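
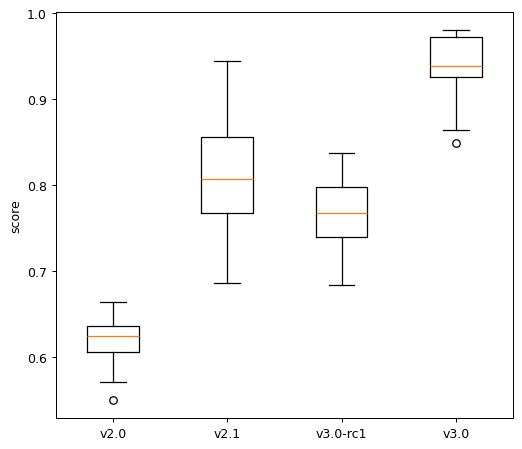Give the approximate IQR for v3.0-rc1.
≈ 0.05

Q3 ≈ 0.80, Q1 ≈ 0.75; IQR ≈ 0.05.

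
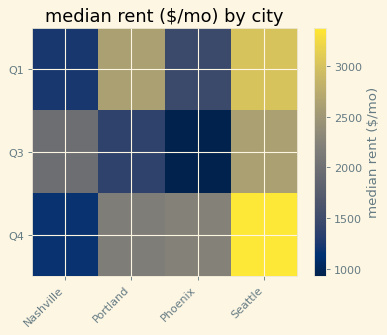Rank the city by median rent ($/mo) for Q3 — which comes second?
Top 3 for Q3: Seattle ≈ 2500, Nashville ≈ 2000, Portland ≈ 1500.

Nashville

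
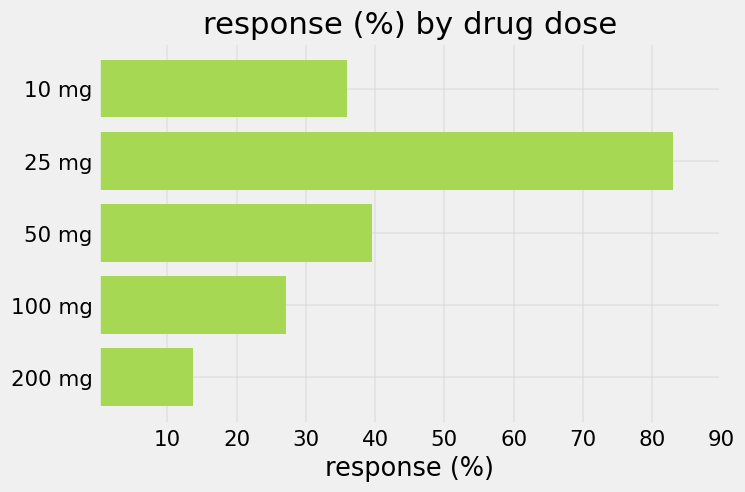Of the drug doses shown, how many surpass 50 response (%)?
Above 50: 25 mg.

1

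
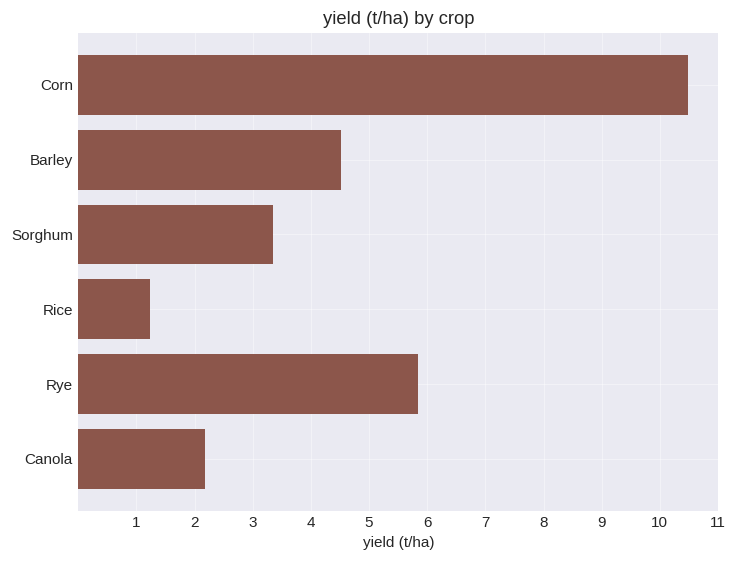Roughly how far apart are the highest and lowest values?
Max Corn ≈ 10, min Rice ≈ 1; range ≈ 9.

≈ 9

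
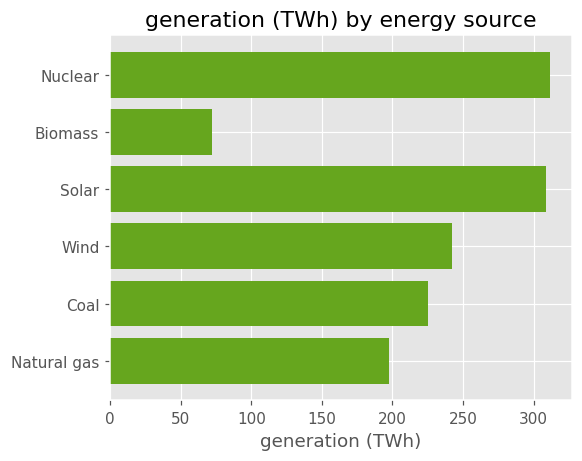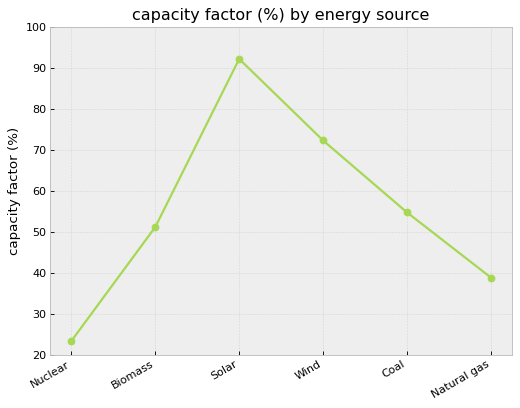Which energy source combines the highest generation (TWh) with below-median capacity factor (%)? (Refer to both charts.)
Nuclear

Chart 2 median capacity factor (%) ≈ 50; below-median energy sources: Nuclear, Biomass, Natural gas. Among those, Nuclear has the highest generation (TWh) (≈ 300).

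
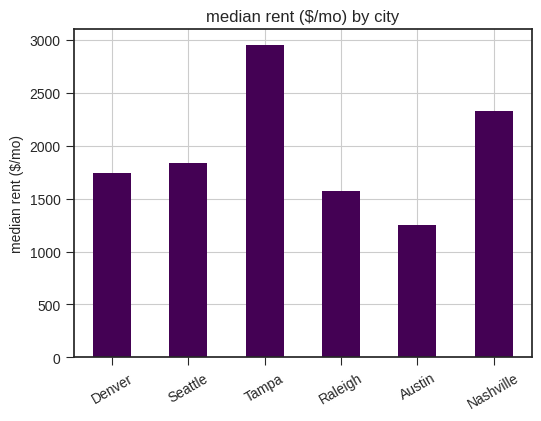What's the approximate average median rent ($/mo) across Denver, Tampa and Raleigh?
(1500 + 3000 + 1500) / 3 ≈ 2000.

≈ 2000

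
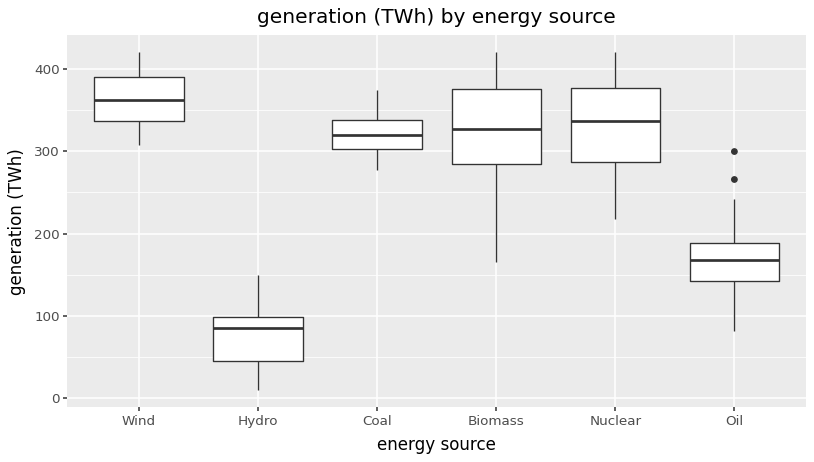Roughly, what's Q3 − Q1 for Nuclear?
≈ 100

Q3 ≈ 375, Q1 ≈ 275; IQR ≈ 100.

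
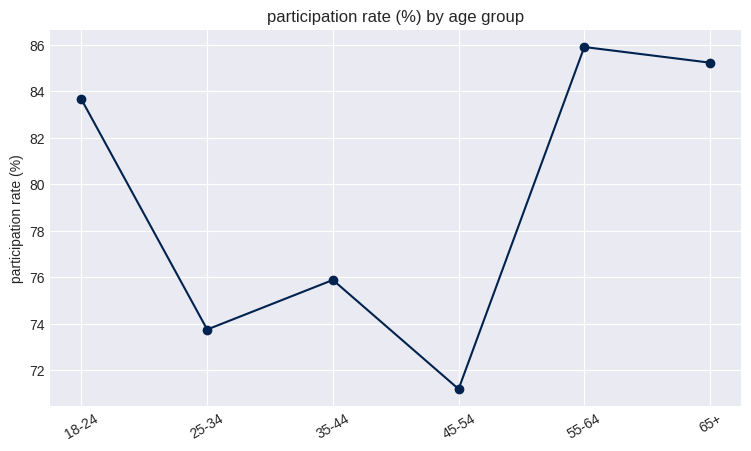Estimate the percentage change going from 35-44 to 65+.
35-44 ≈ 76, 65+ ≈ 86; (86 − 76) / 76 ≈ +13.2%.

≈ +13.2%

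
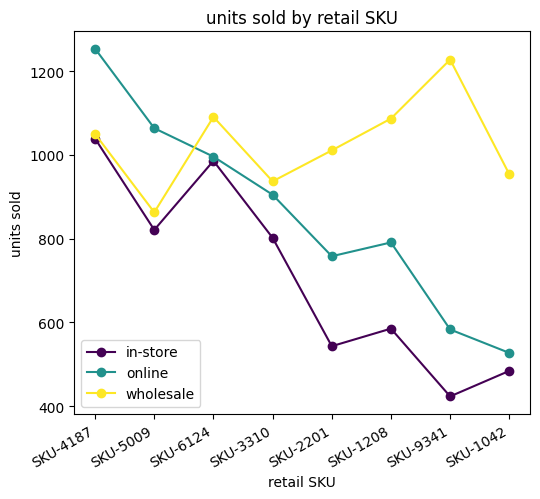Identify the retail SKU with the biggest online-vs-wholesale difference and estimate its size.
SKU-9341: online ≈ 600, wholesale ≈ 1200 → gap ≈ 600. Next-largest (SKU-1042) is only ≈ 500.

SKU-9341, ≈ 600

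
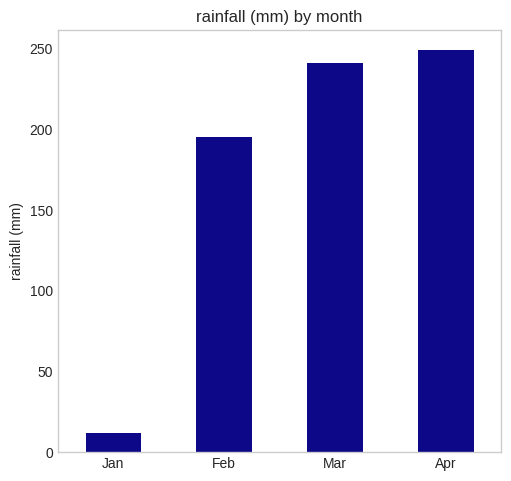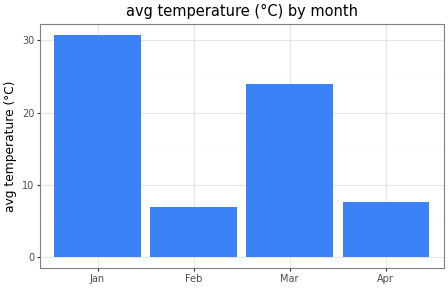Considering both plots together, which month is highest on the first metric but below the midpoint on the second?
Chart 2 median avg temperature (°C) ≈ 15; below-median months: Feb, Apr. Among those, Apr has the highest rainfall (mm) (≈ 250).

Apr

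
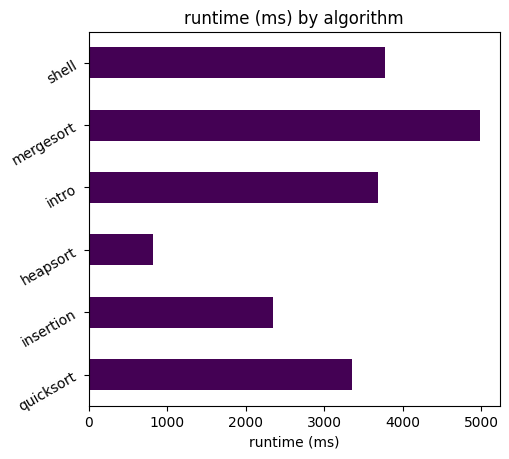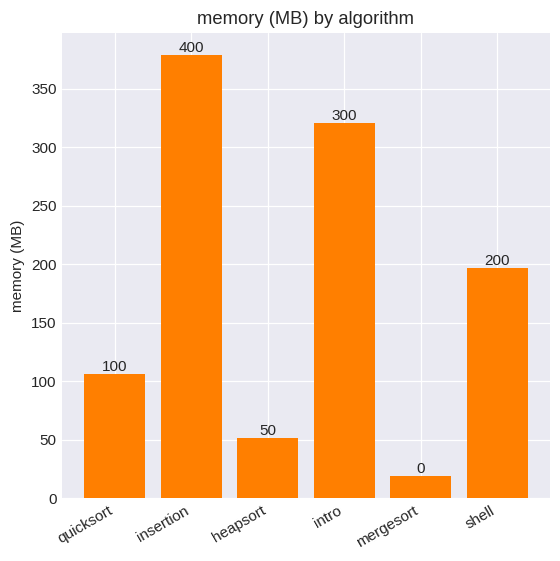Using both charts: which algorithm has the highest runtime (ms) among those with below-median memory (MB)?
Chart 2 median memory (MB) ≈ 150; below-median algorithms: quicksort, heapsort, mergesort. Among those, mergesort has the highest runtime (ms) (≈ 5000).

mergesort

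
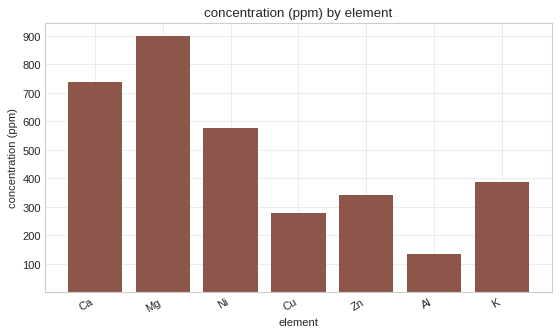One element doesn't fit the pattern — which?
Mg ≈ 900; the rest sit between ≈ 100 and ≈ 700.

Mg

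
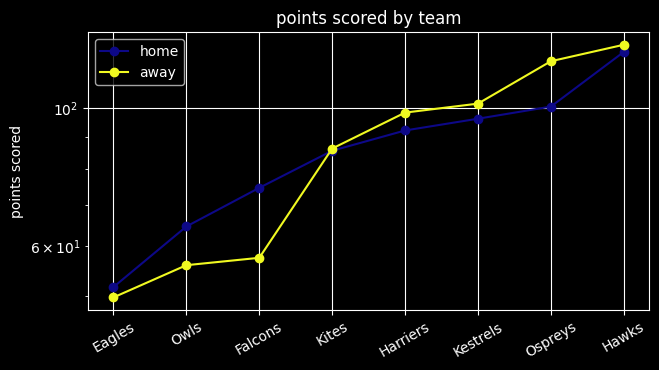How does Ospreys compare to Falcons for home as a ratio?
≈ 1.43×

Ospreys ≈ 100, Falcons ≈ 70; 100/70 ≈ 1.43.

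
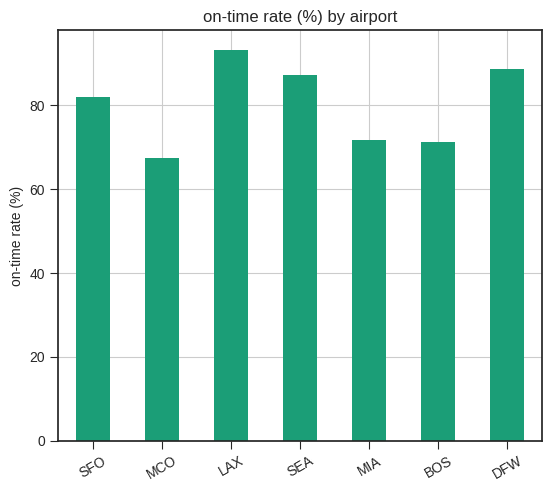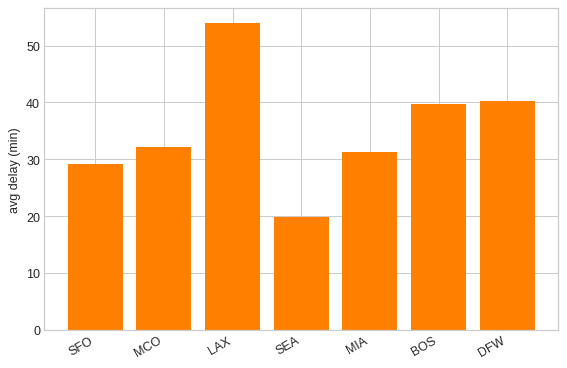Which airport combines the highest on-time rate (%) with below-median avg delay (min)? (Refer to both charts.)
Chart 2 median avg delay (min) ≈ 30; below-median airports: SFO, SEA, MIA. Among those, SEA has the highest on-time rate (%) (≈ 90).

SEA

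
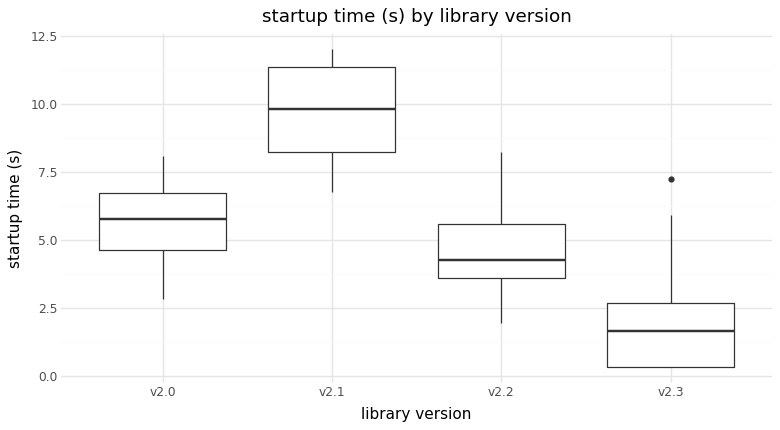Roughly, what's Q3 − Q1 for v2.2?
Q3 ≈ 6, Q1 ≈ 4; IQR ≈ 2.

≈ 2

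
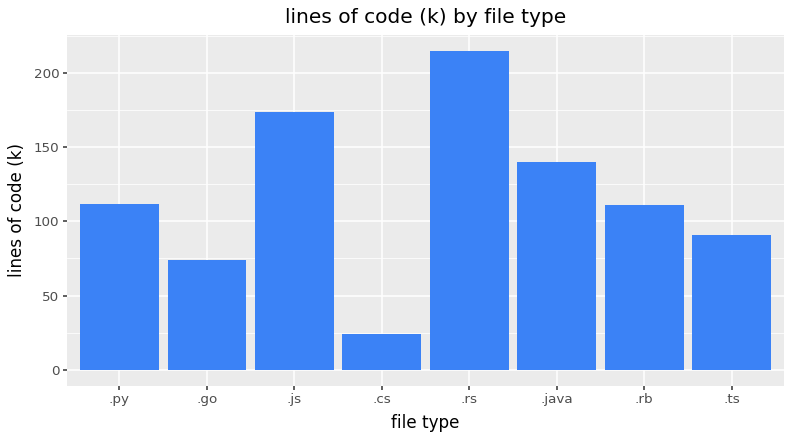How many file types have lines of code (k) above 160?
2

Above 160: .js, .rs.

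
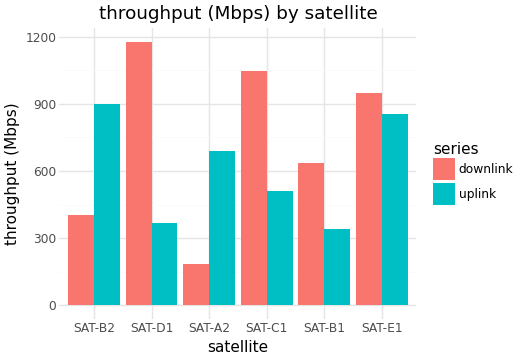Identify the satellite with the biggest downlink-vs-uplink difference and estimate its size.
SAT-D1, ≈ 800 Mbps

SAT-D1: downlink ≈ 1200, uplink ≈ 400 → gap ≈ 800. Next-largest (SAT-C1) is only ≈ 500.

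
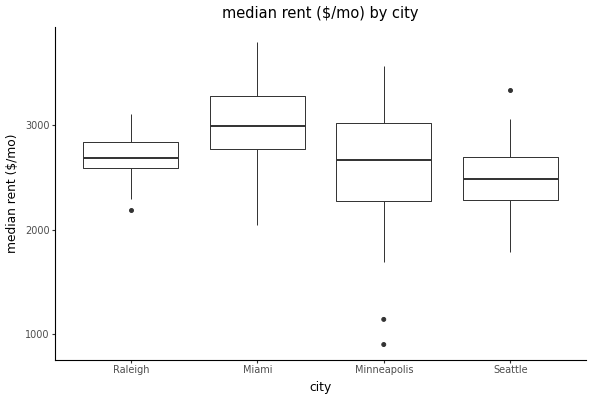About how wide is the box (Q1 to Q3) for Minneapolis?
Q3 ≈ 3000, Q1 ≈ 2300; IQR ≈ 700.

≈ 700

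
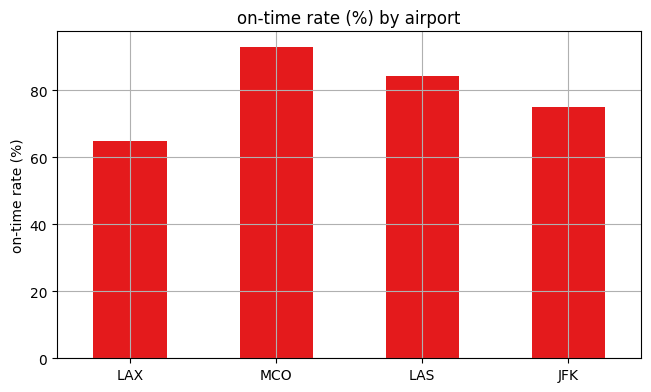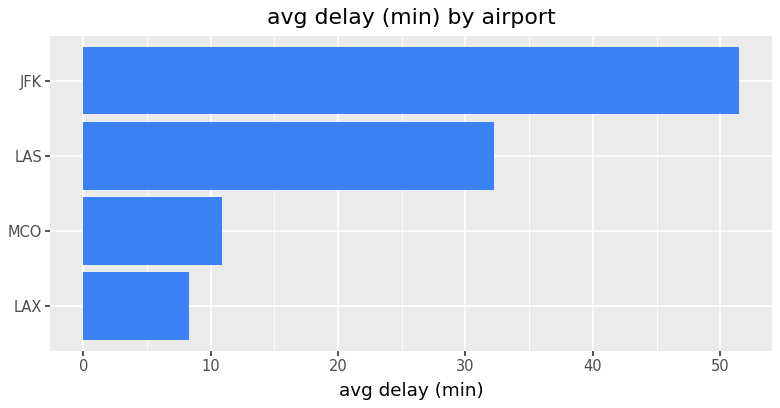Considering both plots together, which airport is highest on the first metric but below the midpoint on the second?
Chart 2 median avg delay (min) ≈ 20; below-median airports: LAX, MCO. Among those, MCO has the highest on-time rate (%) (≈ 90).

MCO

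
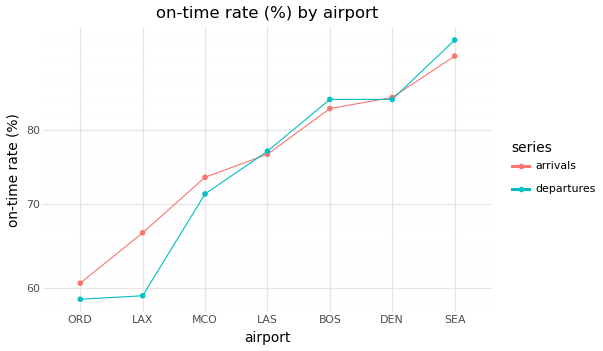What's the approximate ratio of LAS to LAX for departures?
≈ 1.25×

LAS ≈ 75, LAX ≈ 60; 75/60 ≈ 1.25.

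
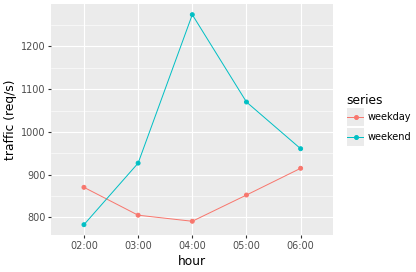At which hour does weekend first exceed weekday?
02:00: weekend ≈ 800 vs weekday ≈ 850 (not yet); 03:00: weekend ≈ 950 vs weekday ≈ 800 (first crossover).

03:00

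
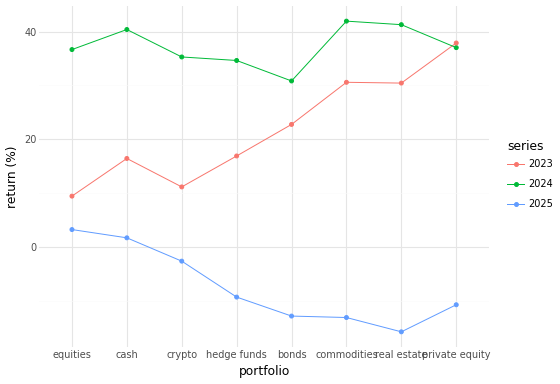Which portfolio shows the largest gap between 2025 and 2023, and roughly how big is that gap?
private equity, ≈ 50 %

private equity: 2025 ≈ -10, 2023 ≈ 40 → gap ≈ 50. Next-largest (real estate) is only ≈ 45.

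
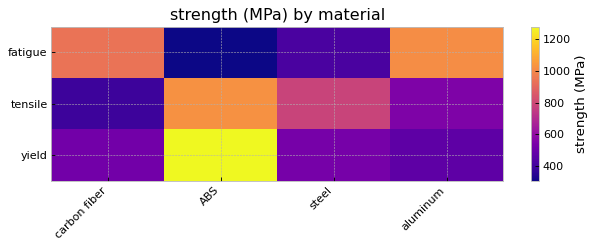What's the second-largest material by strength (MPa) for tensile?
steel

Top 3 for tensile: ABS ≈ 1000, steel ≈ 800, aluminum ≈ 500.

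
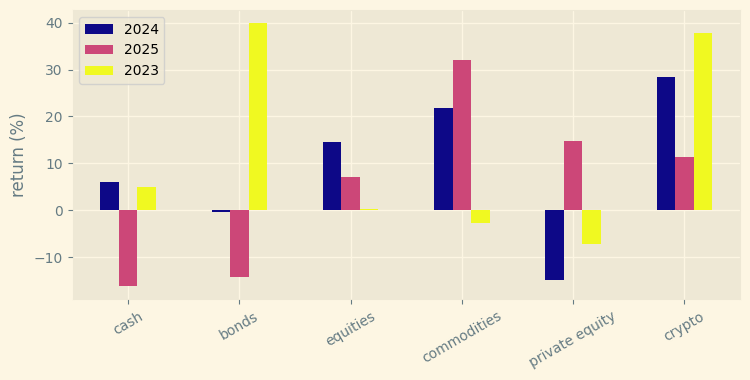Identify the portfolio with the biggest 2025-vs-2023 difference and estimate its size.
bonds, ≈ 55 %

bonds: 2025 ≈ -15, 2023 ≈ 40 → gap ≈ 55. Next-largest (commodities) is only ≈ 35.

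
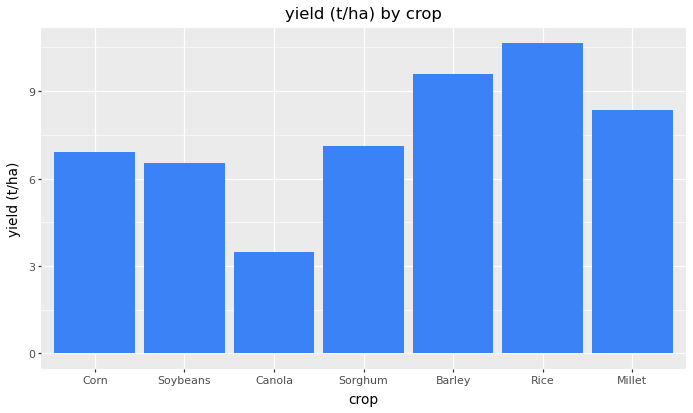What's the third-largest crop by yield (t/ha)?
Top 4: Rice ≈ 11, Barley ≈ 10, Millet ≈ 8, Sorghum ≈ 7.

Millet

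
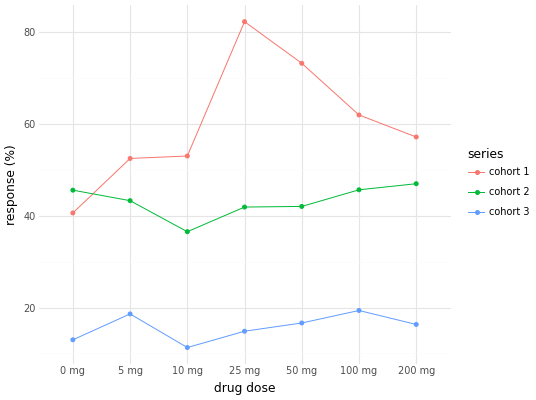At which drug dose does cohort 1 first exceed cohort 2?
0 mg: cohort 1 ≈ 40 vs cohort 2 ≈ 50 (not yet); 5 mg: cohort 1 ≈ 50 vs cohort 2 ≈ 40 (first crossover).

5 mg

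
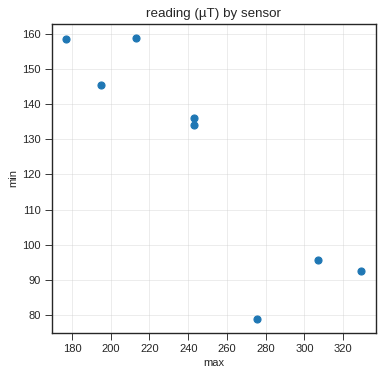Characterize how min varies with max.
Points are negatively correlated; strong (|r| ≈ 0.9).

negative, strong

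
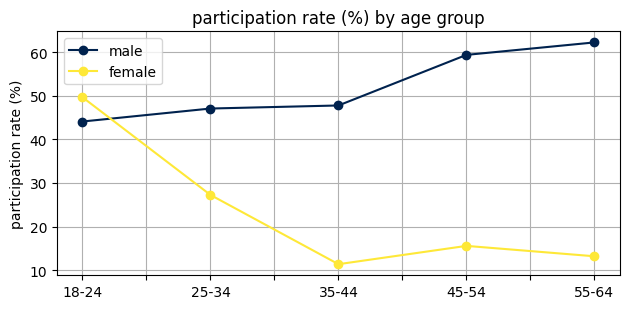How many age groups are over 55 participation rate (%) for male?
2

Above 55: 45-54, 55-64.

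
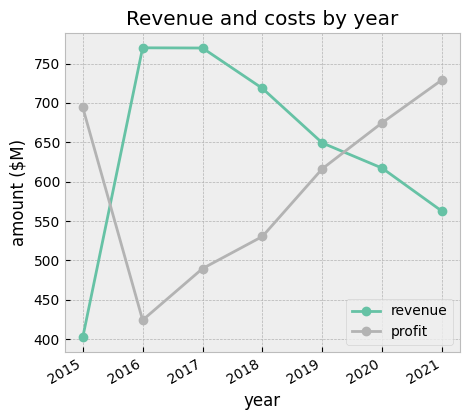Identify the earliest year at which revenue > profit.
2015: revenue ≈ 400 vs profit ≈ 700 (not yet); 2016: revenue ≈ 750 vs profit ≈ 400 (first crossover).

2016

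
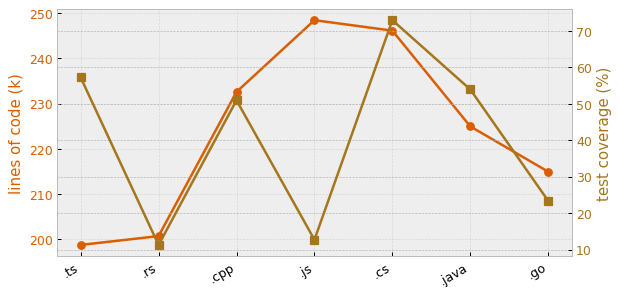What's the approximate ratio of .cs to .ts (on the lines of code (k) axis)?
≈ 1.23×

.cs ≈ 245, .ts ≈ 200; 245/200 ≈ 1.23.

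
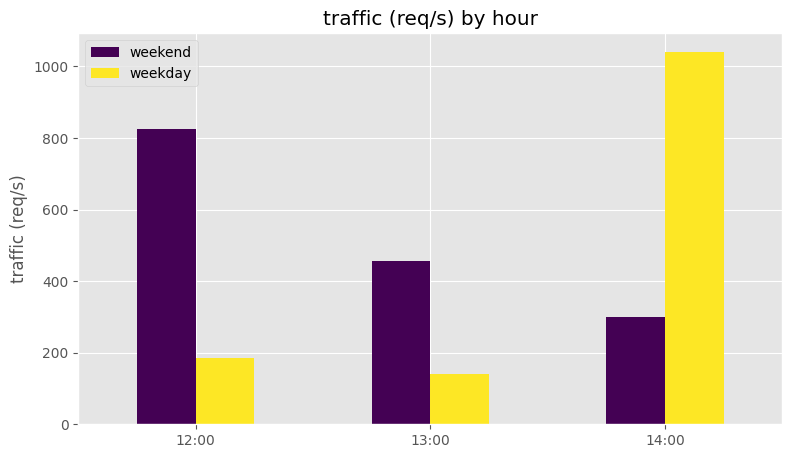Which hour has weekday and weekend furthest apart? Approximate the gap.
14:00, ≈ 700 req/s

14:00: weekday ≈ 1000, weekend ≈ 300 → gap ≈ 700. Next-largest (12:00) is only ≈ 600.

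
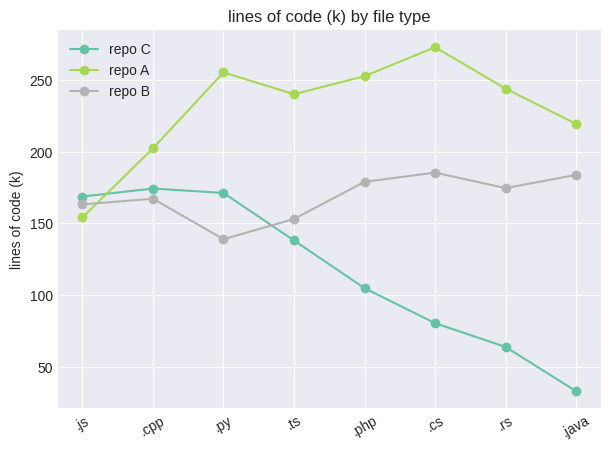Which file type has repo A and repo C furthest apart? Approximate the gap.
.cs, ≈ 200 k

.cs: repo A ≈ 280, repo C ≈ 80 → gap ≈ 200. Next-largest (.java) is only ≈ 180.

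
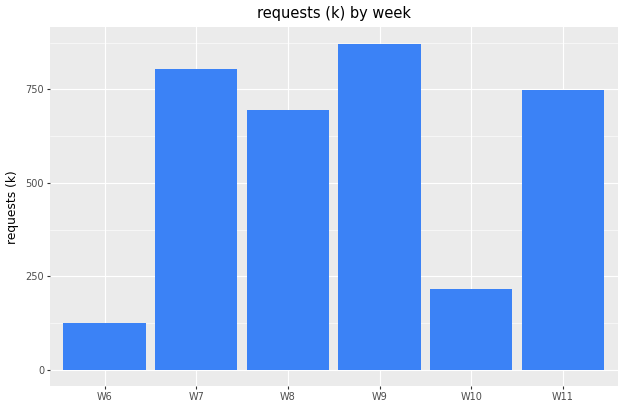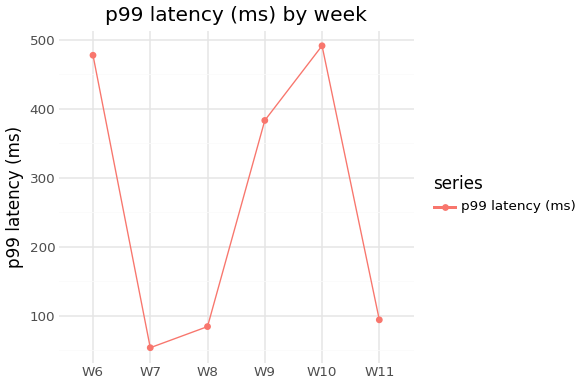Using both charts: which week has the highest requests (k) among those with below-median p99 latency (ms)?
Chart 2 median p99 latency (ms) ≈ 250; below-median weeks: W7, W8, W11. Among those, W7 has the highest requests (k) (≈ 800).

W7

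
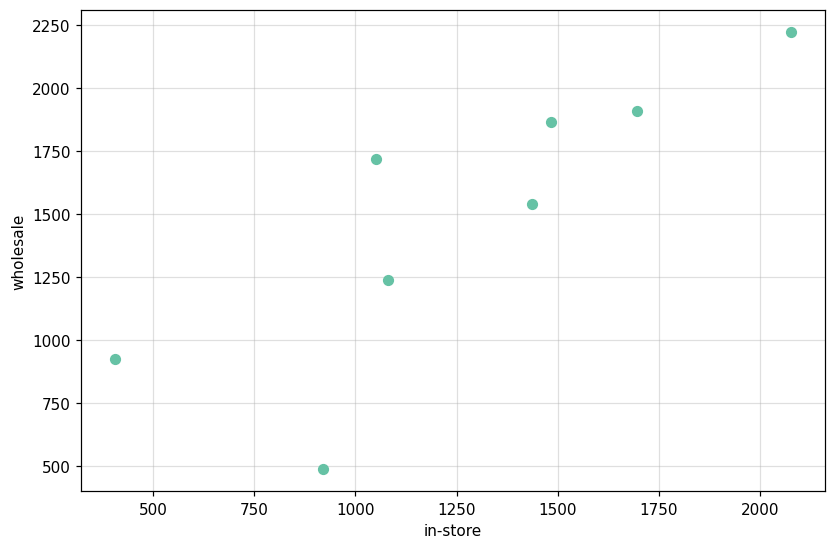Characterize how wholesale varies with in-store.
Points are positively correlated; strong (|r| ≈ 0.8).

positive, strong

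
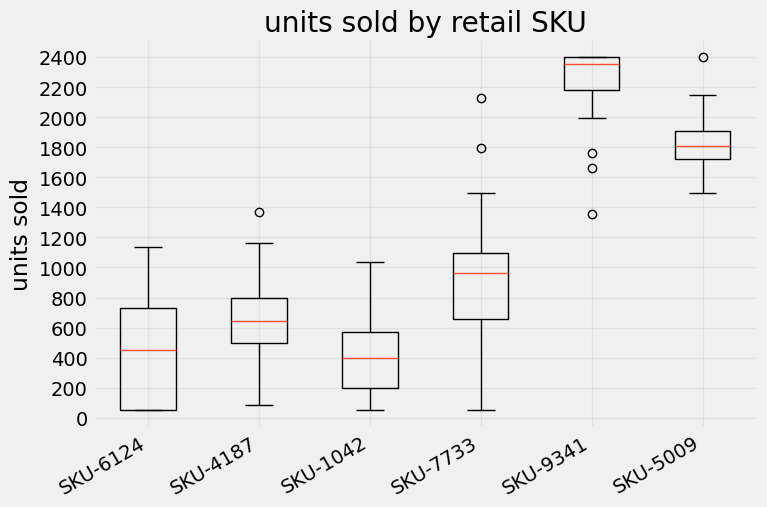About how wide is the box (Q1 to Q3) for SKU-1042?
Q3 ≈ 600, Q1 ≈ 200; IQR ≈ 400.

≈ 400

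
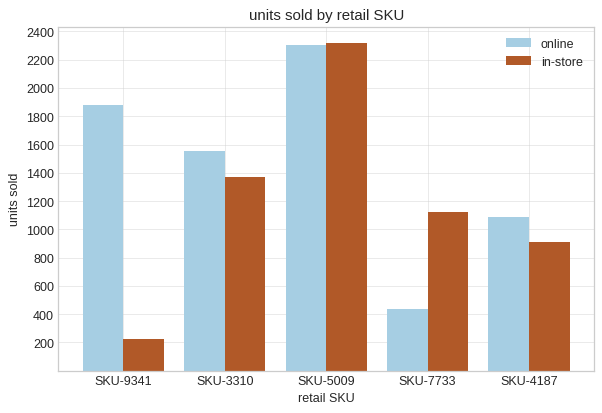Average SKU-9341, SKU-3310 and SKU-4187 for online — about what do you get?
≈ 1467

(1800 + 1600 + 1000) / 3 ≈ 1467.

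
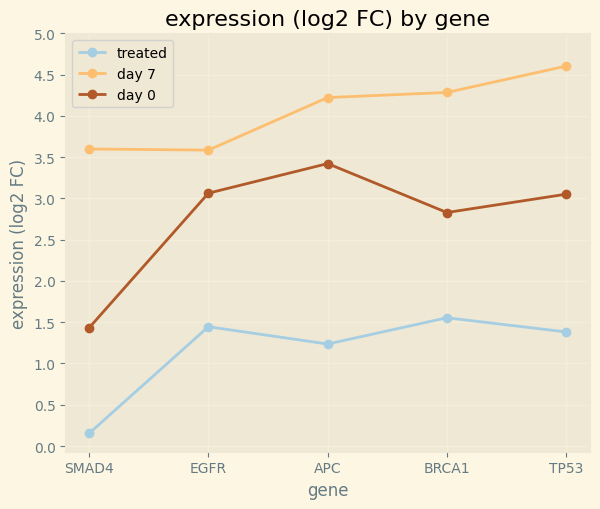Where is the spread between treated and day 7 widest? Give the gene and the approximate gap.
SMAD4: treated ≈ 0.0, day 7 ≈ 3.5 → gap ≈ 3.5. Next-largest (TP53) is only ≈ 3.0.

SMAD4, ≈ 3.5 log2 FC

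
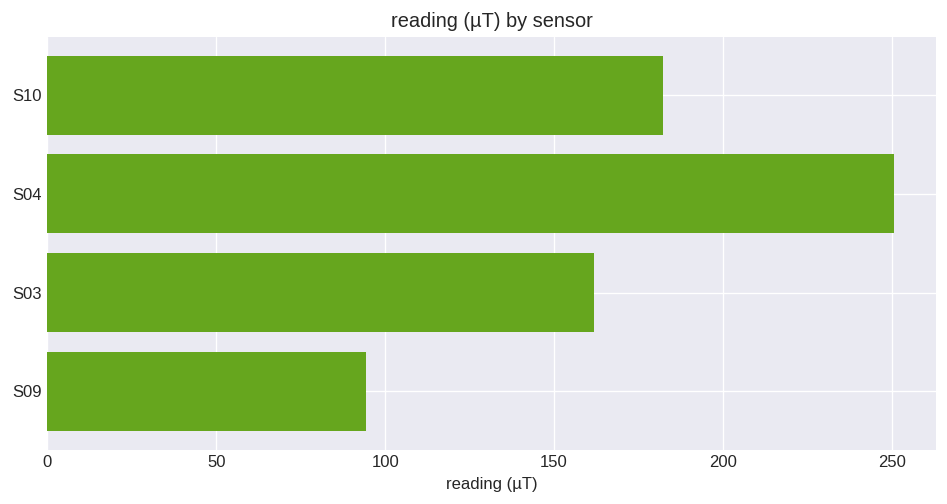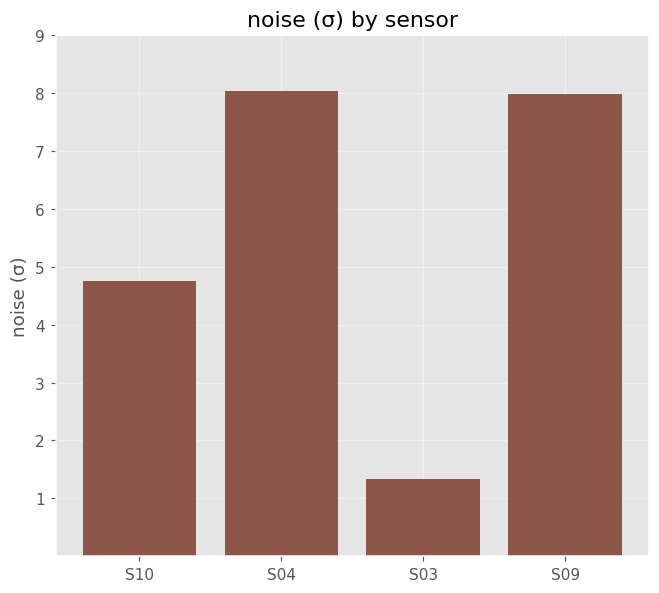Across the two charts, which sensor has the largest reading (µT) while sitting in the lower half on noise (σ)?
Chart 2 median noise (σ) ≈ 6; below-median sensors: S10, S03. Among those, S10 has the highest reading (µT) (≈ 175).

S10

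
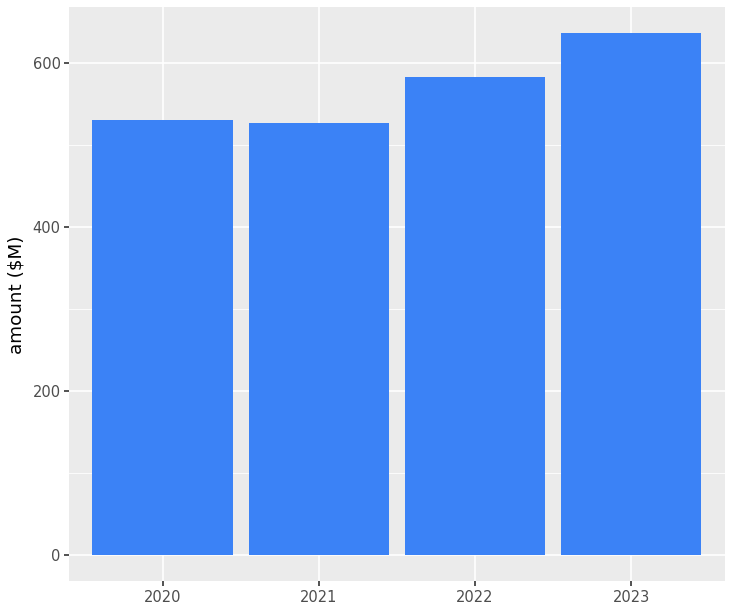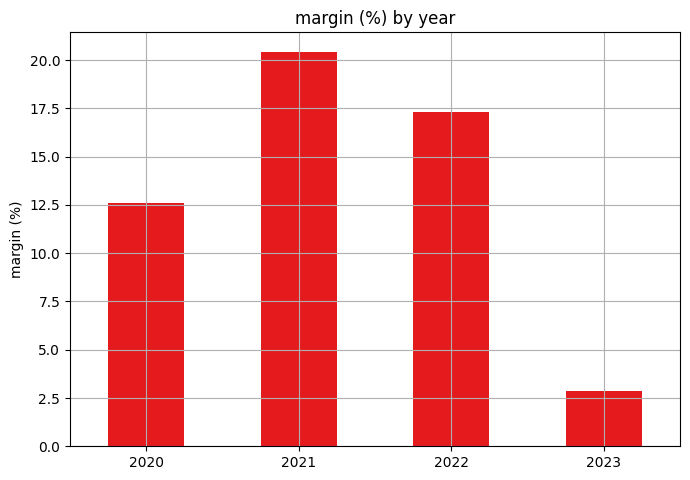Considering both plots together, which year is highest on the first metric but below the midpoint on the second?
Chart 2 median margin (%) ≈ 14; below-median years: 2020, 2023. Among those, 2023 has the highest amount ($M) (≈ 600).

2023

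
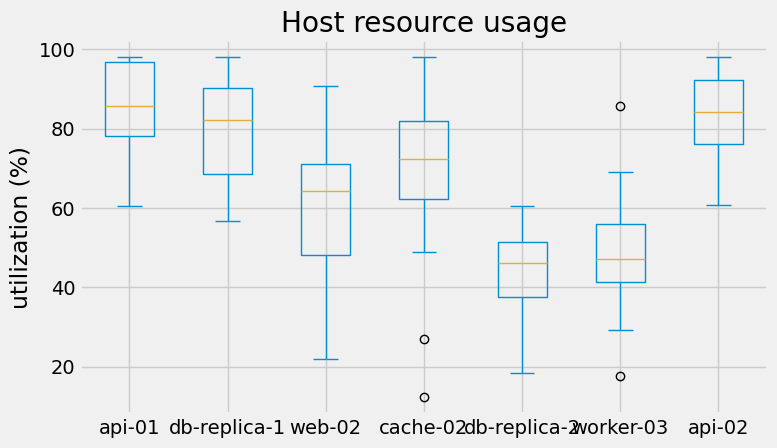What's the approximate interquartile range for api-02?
Q3 ≈ 90, Q1 ≈ 75; IQR ≈ 15.

≈ 15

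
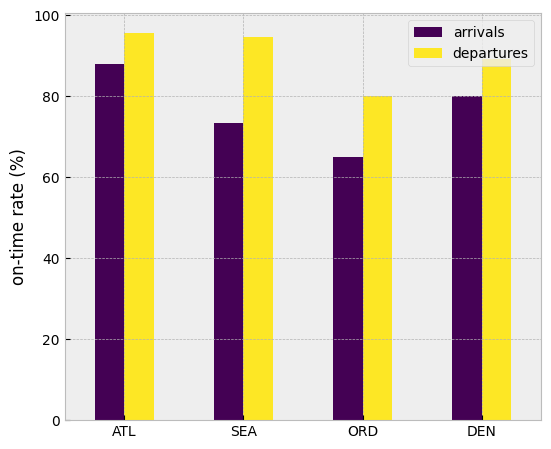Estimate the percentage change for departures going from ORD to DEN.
ORD ≈ 80, DEN ≈ 90; (90 − 80) / 80 ≈ +12.5%.

≈ +12.5%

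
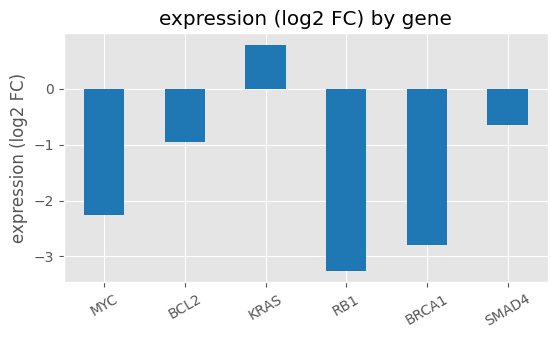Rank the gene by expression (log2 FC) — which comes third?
Top 4: KRAS ≈ 1.0, SMAD4 ≈ -0.5, BCL2 ≈ -1.0, MYC ≈ -2.5.

BCL2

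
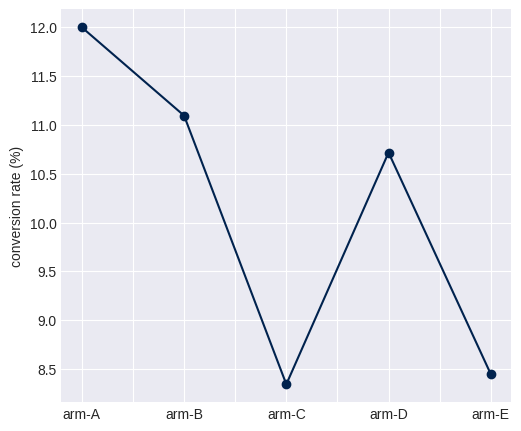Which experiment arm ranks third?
Top 4: arm-A ≈ 12.0, arm-B ≈ 11.0, arm-D ≈ 10.5, arm-E ≈ 8.5.

arm-D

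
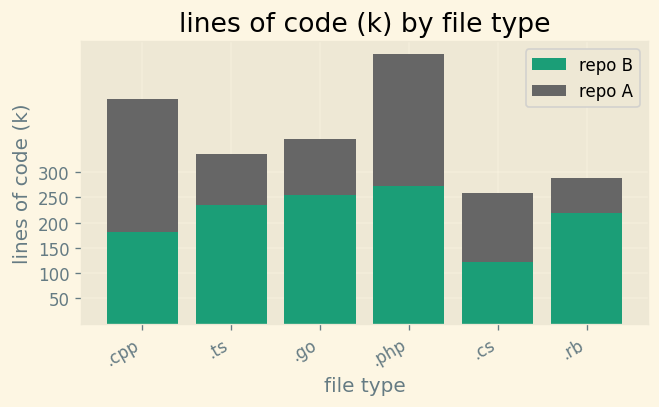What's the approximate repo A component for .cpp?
≈ 250

repo A top ≈ 450, bottom ≈ 200; segment ≈ 250.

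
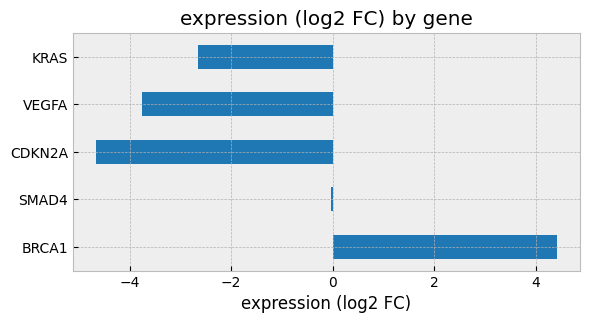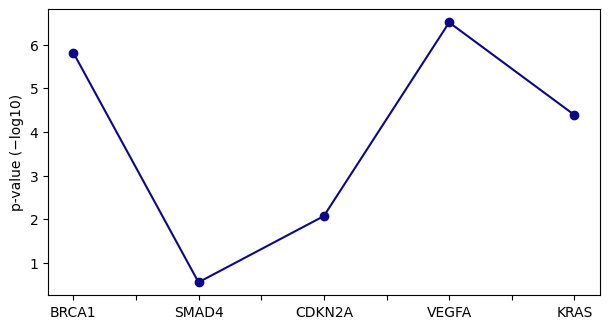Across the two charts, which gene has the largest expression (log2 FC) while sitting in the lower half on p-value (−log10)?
Chart 2 median p-value (−log10) ≈ 4; below-median genes: SMAD4, CDKN2A. Among those, SMAD4 has the highest expression (log2 FC) (≈ 0).

SMAD4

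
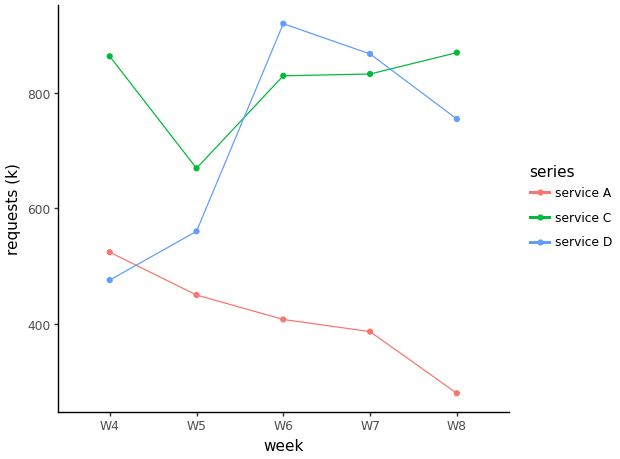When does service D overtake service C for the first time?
W6

W5: service D ≈ 600 vs service C ≈ 700 (not yet); W6: service D ≈ 900 vs service C ≈ 800 (first crossover).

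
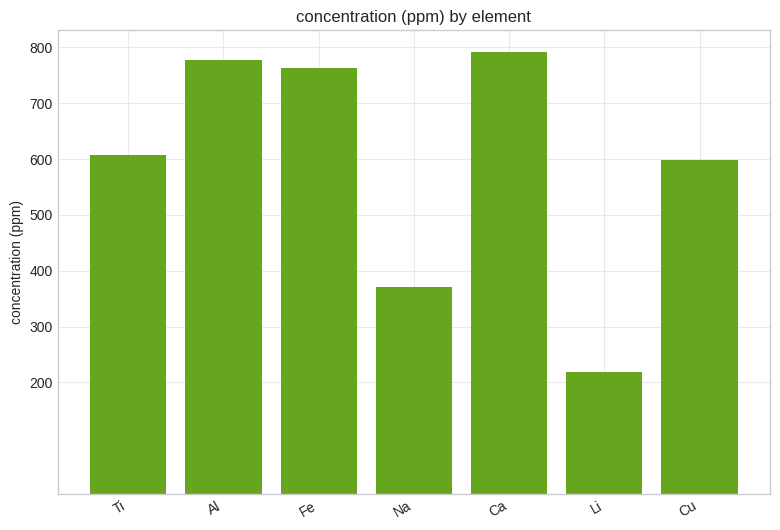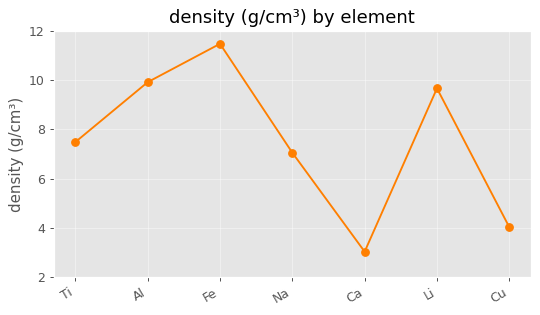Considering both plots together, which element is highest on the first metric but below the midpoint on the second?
Chart 2 median density (g/cm³) ≈ 8; below-median elements: Na, Ca, Cu. Among those, Ca has the highest concentration (ppm) (≈ 800).

Ca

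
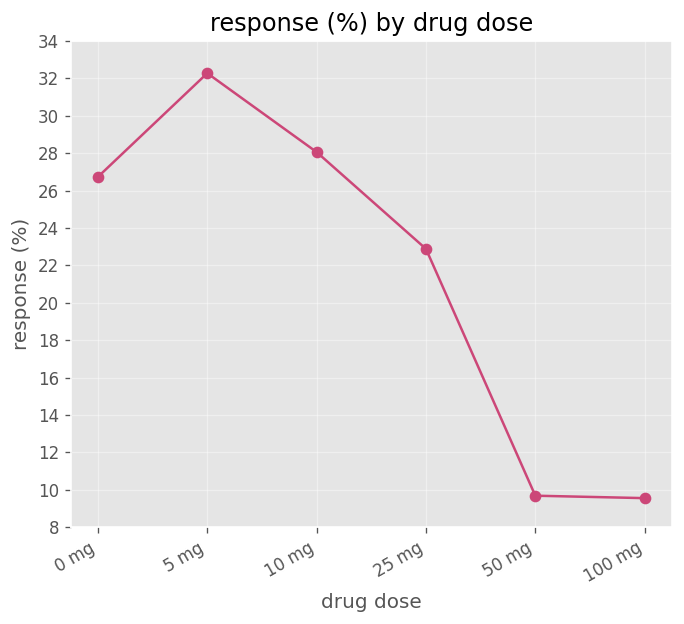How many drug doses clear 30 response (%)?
Above 30: 5 mg.

1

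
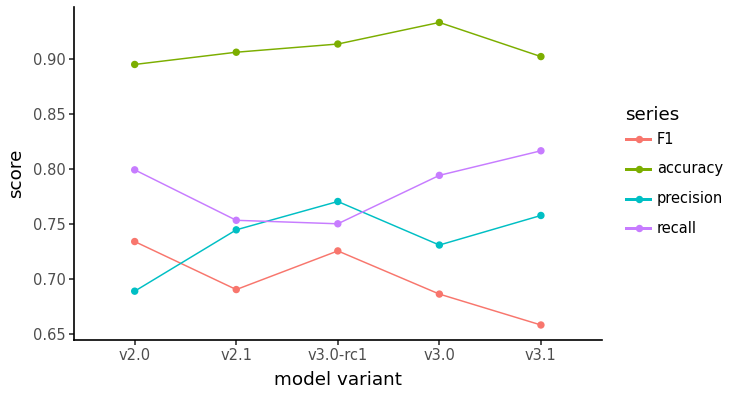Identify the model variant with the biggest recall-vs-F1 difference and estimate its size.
v3.1, ≈ 0.15

v3.1: recall ≈ 0.80, F1 ≈ 0.65 → gap ≈ 0.15. Next-largest (v3.0) is only ≈ 0.10.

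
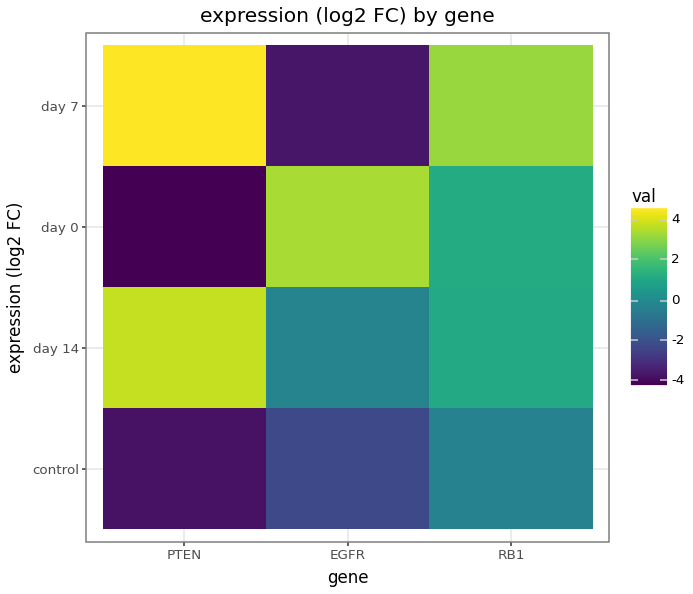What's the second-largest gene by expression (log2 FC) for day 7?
Top 3 for day 7: PTEN ≈ 5, RB1 ≈ 3, EGFR ≈ -4.

RB1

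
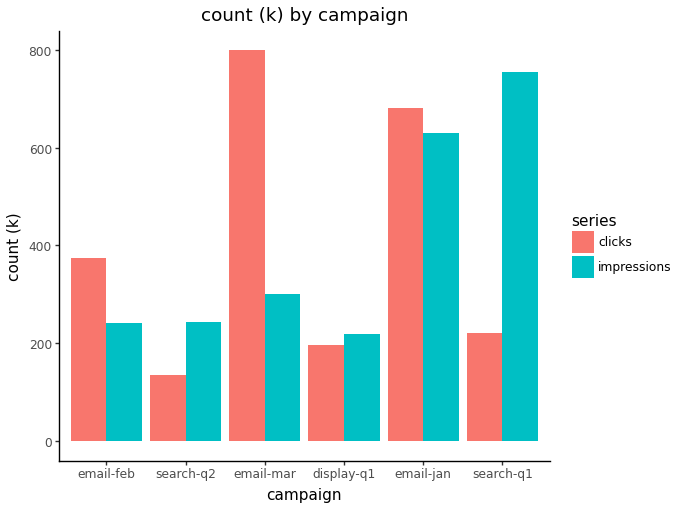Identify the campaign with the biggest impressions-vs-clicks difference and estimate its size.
search-q1: impressions ≈ 800, clicks ≈ 200 → gap ≈ 600. Next-largest (email-mar) is only ≈ 500.

search-q1, ≈ 600 k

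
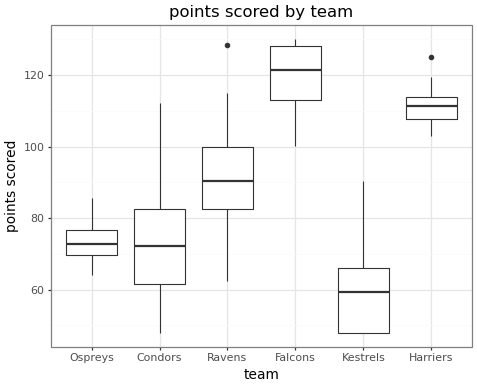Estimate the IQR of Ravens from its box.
Q3 ≈ 100, Q1 ≈ 85; IQR ≈ 15.

≈ 15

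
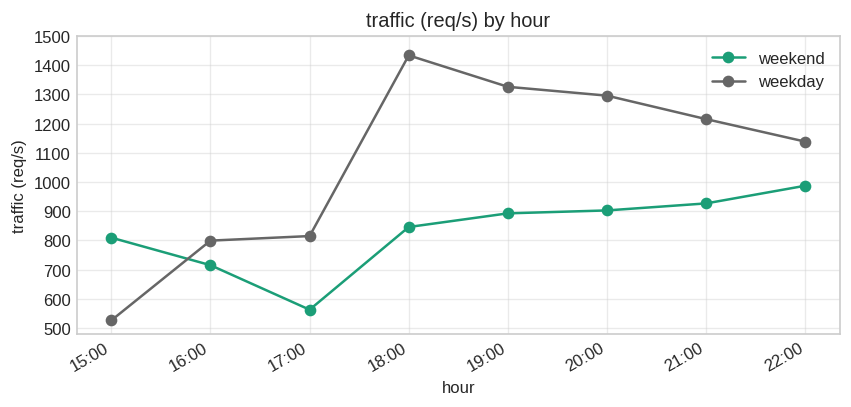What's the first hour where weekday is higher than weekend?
15:00: weekday ≈ 500 vs weekend ≈ 800 (not yet); 16:00: weekday ≈ 800 vs weekend ≈ 700 (first crossover).

16:00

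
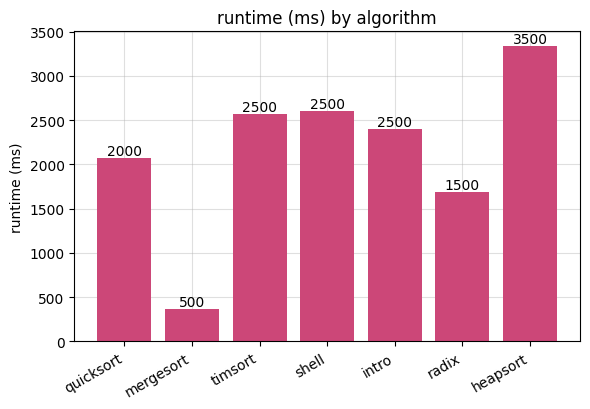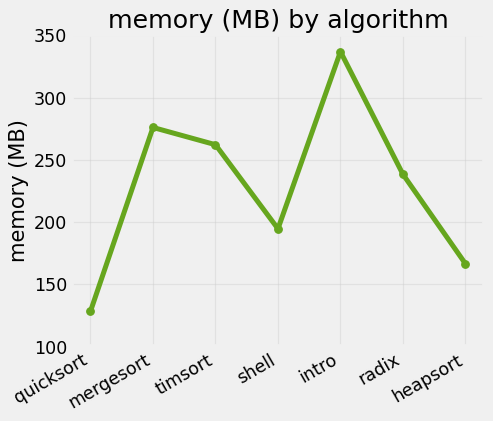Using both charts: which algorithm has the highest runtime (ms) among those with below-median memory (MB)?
Chart 2 median memory (MB) ≈ 250; below-median algorithms: quicksort, shell, heapsort. Among those, heapsort has the highest runtime (ms) (≈ 3500).

heapsort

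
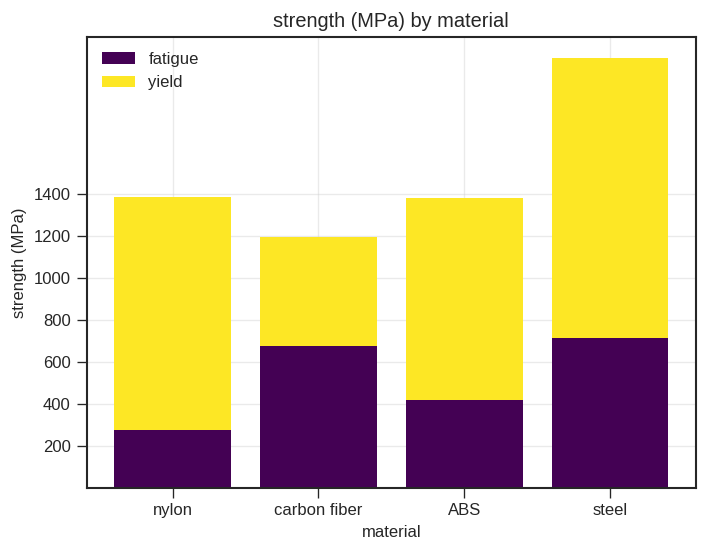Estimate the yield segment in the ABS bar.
≈ 1000

yield top ≈ 1400, bottom ≈ 400; segment ≈ 1000.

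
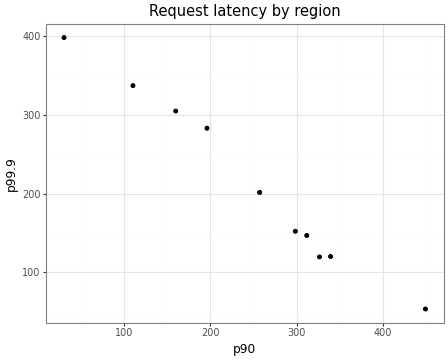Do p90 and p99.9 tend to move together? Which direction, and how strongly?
Points are negatively correlated; strong (|r| ≈ 1.0).

negative, strong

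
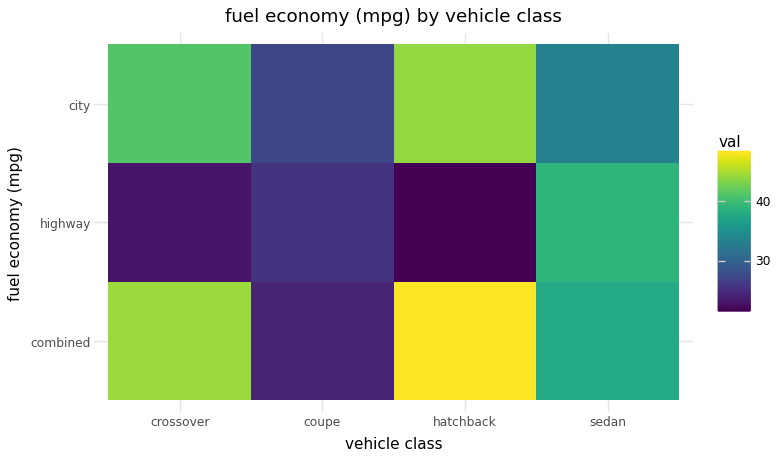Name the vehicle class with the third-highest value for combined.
sedan

Top 4 for combined: hatchback ≈ 50, crossover ≈ 45, sedan ≈ 40, coupe ≈ 25.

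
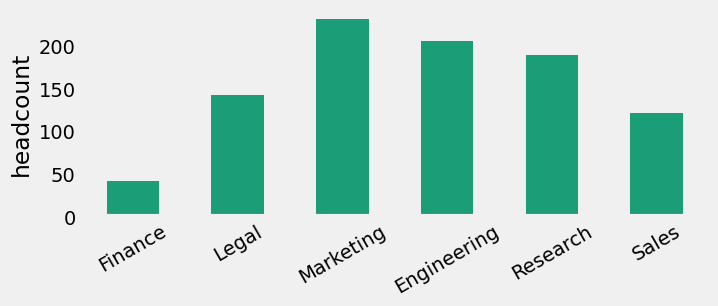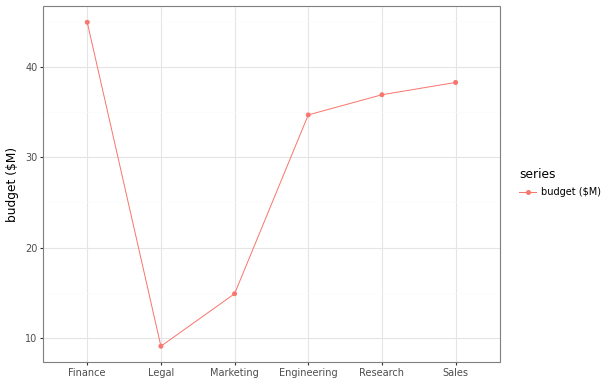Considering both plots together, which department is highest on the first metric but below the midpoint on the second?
Chart 2 median budget ($M) ≈ 35; below-median departments: Legal, Marketing, Engineering. Among those, Marketing has the highest headcount (≈ 225).

Marketing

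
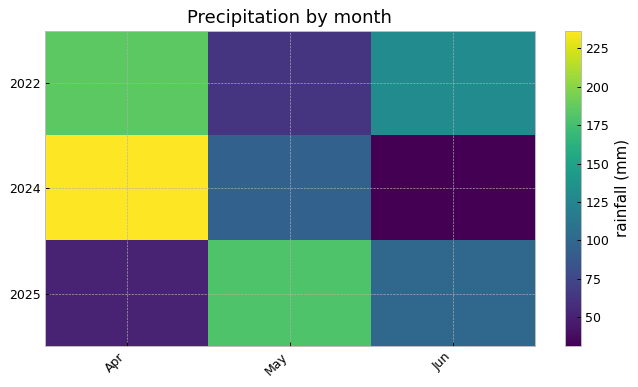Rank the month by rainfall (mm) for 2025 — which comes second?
Jun

Top 3 for 2025: May ≈ 180, Jun ≈ 100, Apr ≈ 60.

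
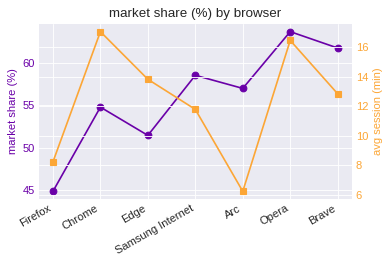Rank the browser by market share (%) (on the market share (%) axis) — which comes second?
Top 3 (on the market share (%) axis): Opera ≈ 64, Brave ≈ 62, Samsung Internet ≈ 58.

Brave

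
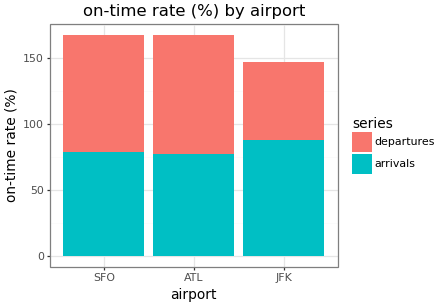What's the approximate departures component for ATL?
departures top ≈ 160, bottom ≈ 80; segment ≈ 80.

≈ 80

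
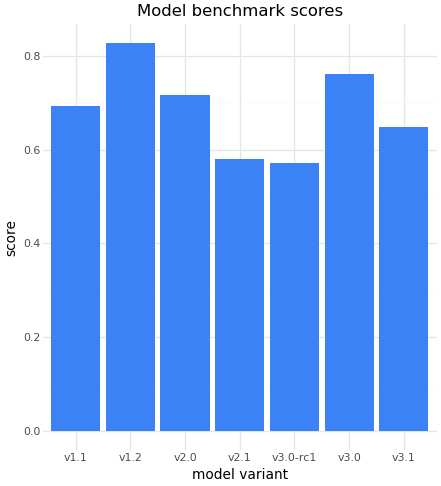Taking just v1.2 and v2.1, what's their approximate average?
(0.8 + 0.6) / 2 ≈ 0.7.

≈ 0.7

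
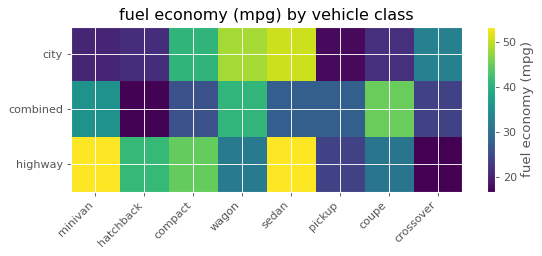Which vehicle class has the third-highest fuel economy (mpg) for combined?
Top 4 for combined: coupe ≈ 45, wagon ≈ 40, minivan ≈ 35, pickup ≈ 30.

minivan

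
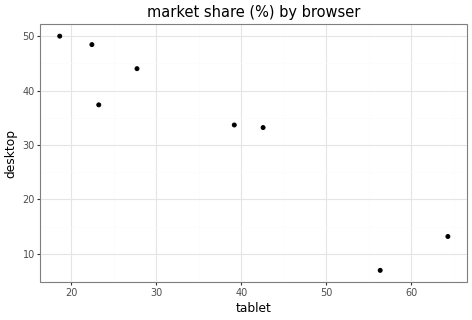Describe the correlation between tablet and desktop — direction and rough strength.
negative, strong

Points are negatively correlated; strong (|r| ≈ 0.9).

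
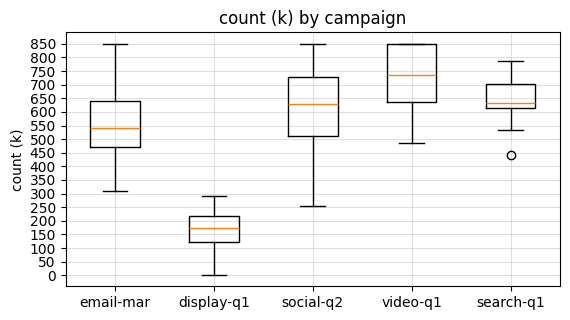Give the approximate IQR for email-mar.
≈ 200

Q3 ≈ 650, Q1 ≈ 450; IQR ≈ 200.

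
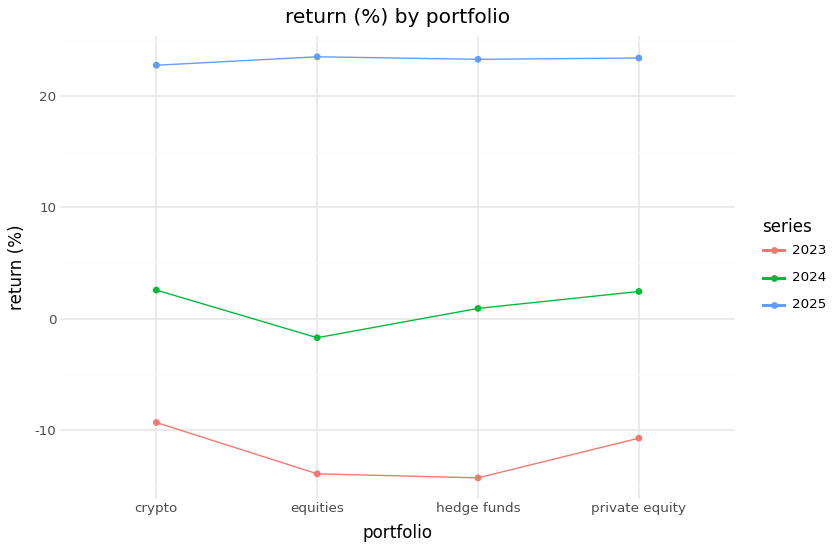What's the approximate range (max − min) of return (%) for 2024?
Max crypto ≈ 5, min equities ≈ 0; range ≈ 5.

≈ 5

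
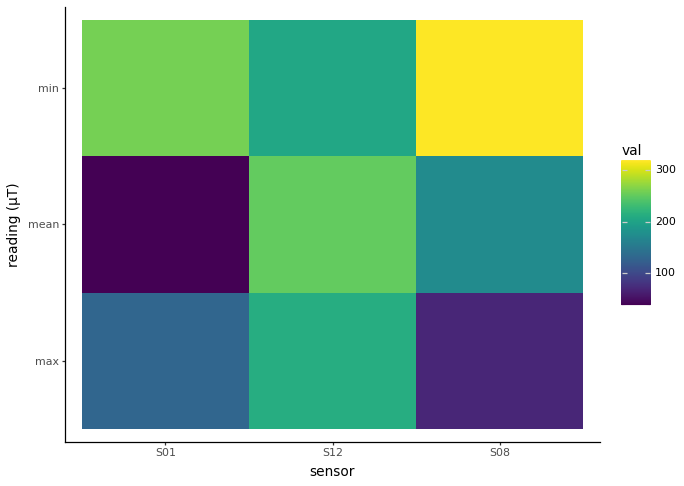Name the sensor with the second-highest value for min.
Top 3 for min: S08 ≈ 325, S01 ≈ 250, S12 ≈ 200.

S01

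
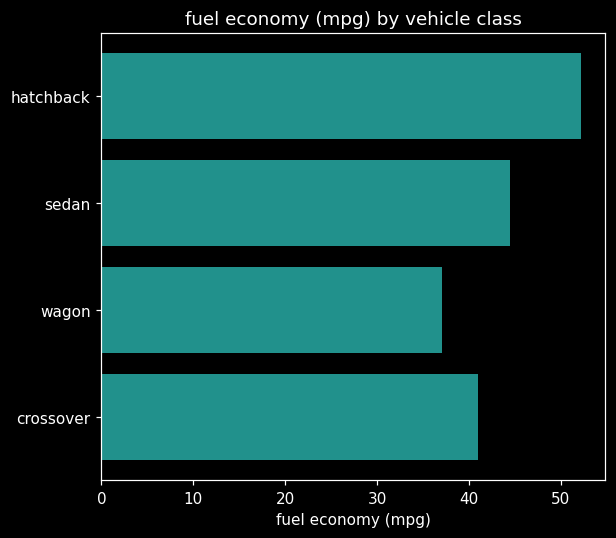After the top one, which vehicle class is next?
Top 3: hatchback ≈ 50, sedan ≈ 45, crossover ≈ 40.

sedan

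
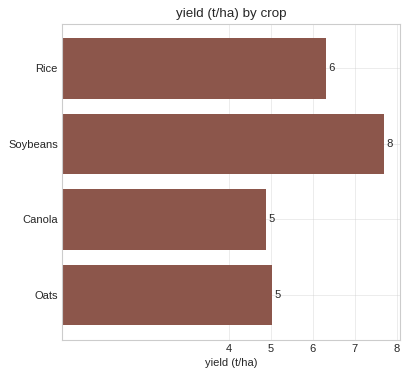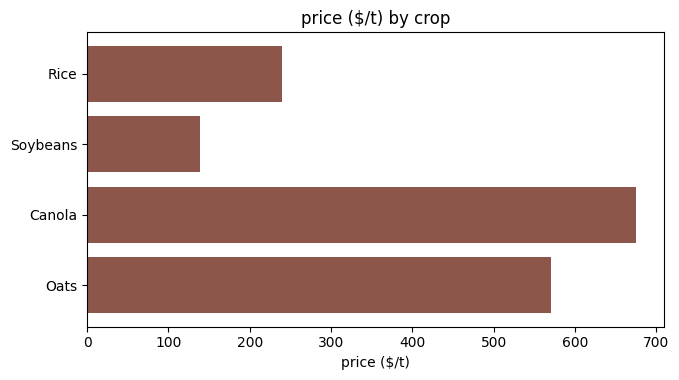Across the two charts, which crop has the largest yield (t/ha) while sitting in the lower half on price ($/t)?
Soybeans

Chart 2 median price ($/t) ≈ 400; below-median crops: Rice, Soybeans. Among those, Soybeans has the highest yield (t/ha) (≈ 8).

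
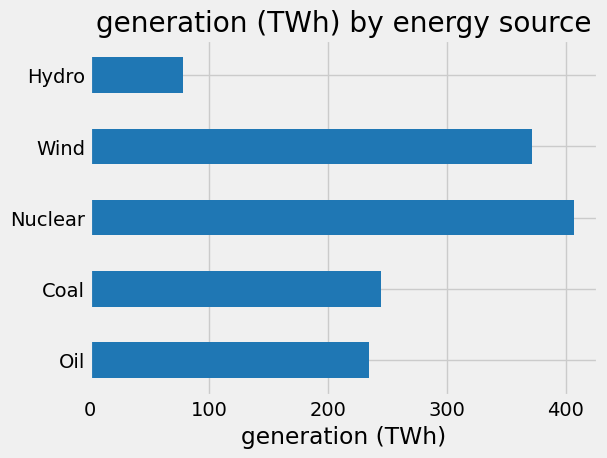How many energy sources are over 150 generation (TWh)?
4

Above 150: Oil, Coal, Nuclear, Wind.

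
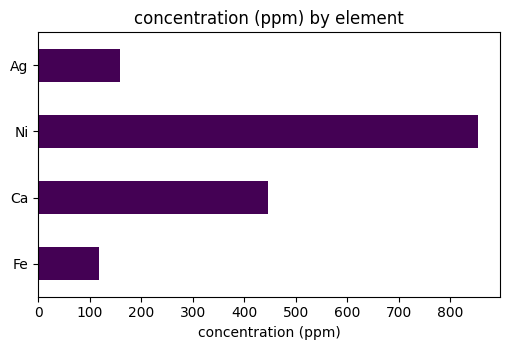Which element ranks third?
Ag

Top 4: Ni ≈ 900, Ca ≈ 400, Ag ≈ 200, Fe ≈ 100.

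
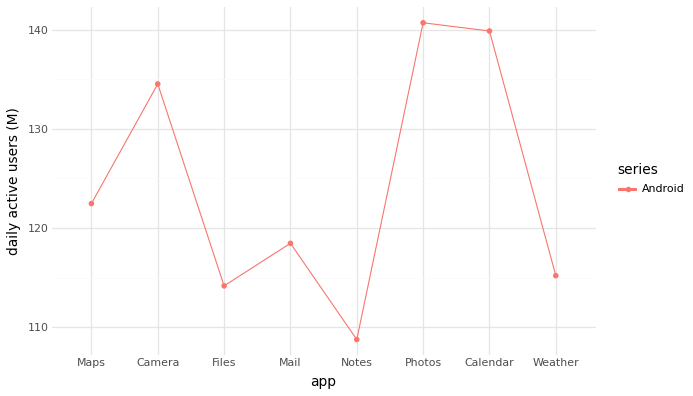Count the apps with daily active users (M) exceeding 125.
3

Above 125: Camera, Photos, Calendar.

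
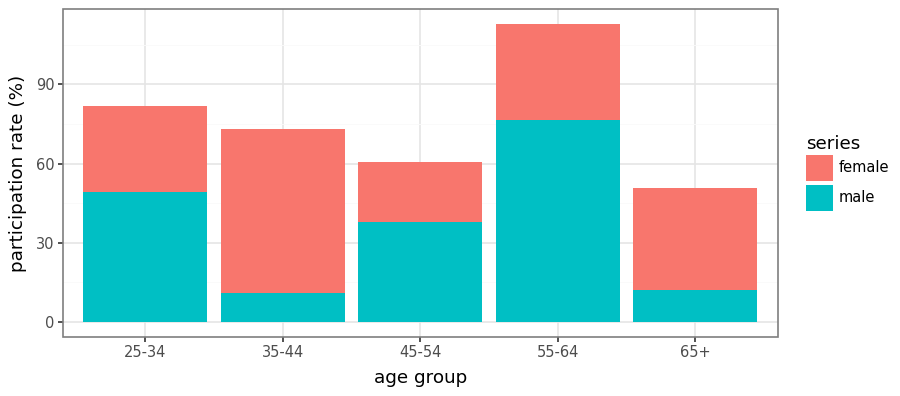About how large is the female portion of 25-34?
≈ 30

female top ≈ 80, bottom ≈ 50; segment ≈ 30.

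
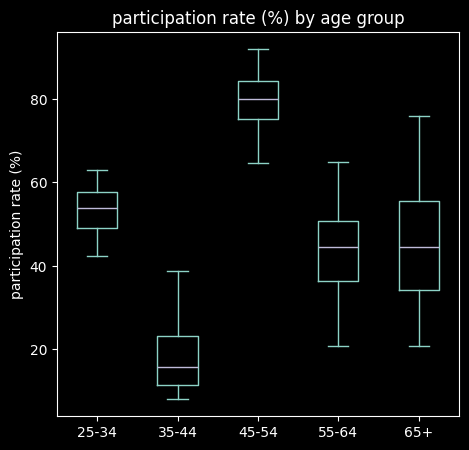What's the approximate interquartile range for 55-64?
≈ 15

Q3 ≈ 50, Q1 ≈ 35; IQR ≈ 15.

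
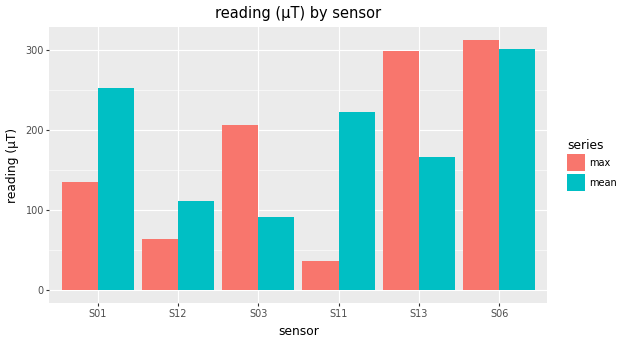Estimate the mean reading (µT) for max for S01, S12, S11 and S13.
≈ 138

(150 + 50 + 50 + 300) / 4 ≈ 138.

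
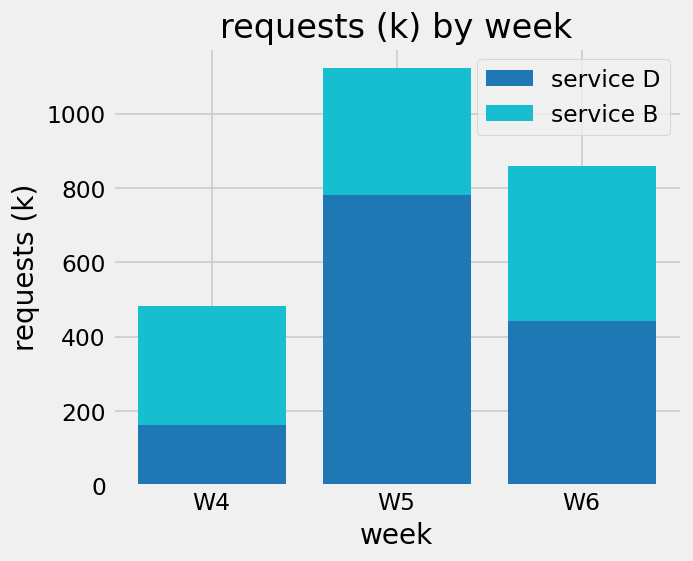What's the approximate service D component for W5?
service D top ≈ 800, bottom ≈ 0; segment ≈ 800.

≈ 800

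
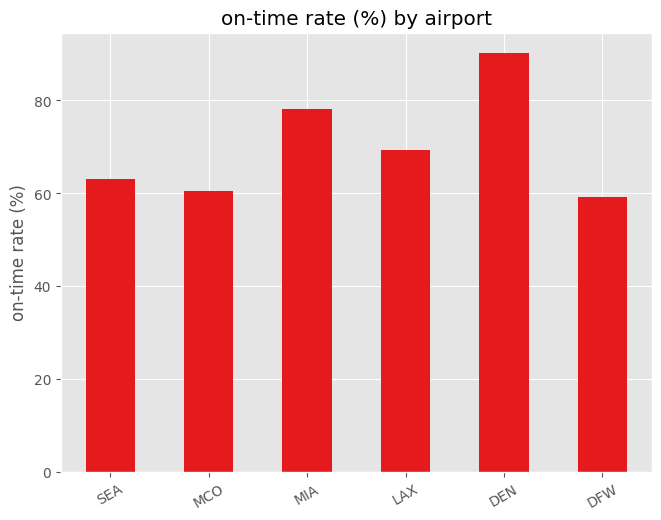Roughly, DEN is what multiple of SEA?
≈ 1.5×

DEN ≈ 90, SEA ≈ 60; 90/60 ≈ 1.5.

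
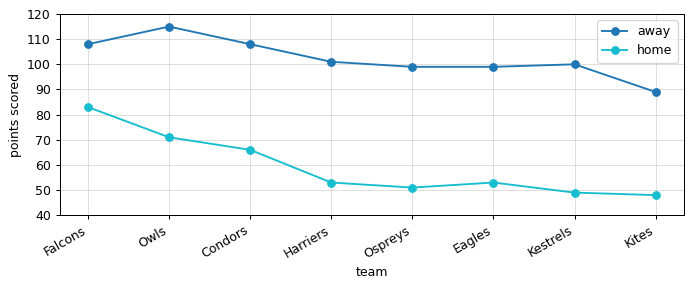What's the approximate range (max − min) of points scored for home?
Max Falcons ≈ 80, min Kites ≈ 50; range ≈ 30.

≈ 30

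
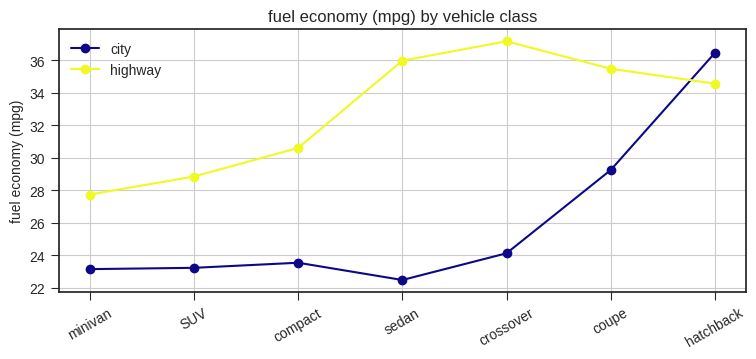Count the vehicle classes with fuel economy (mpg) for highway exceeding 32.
Above 32: sedan, crossover, coupe, hatchback.

4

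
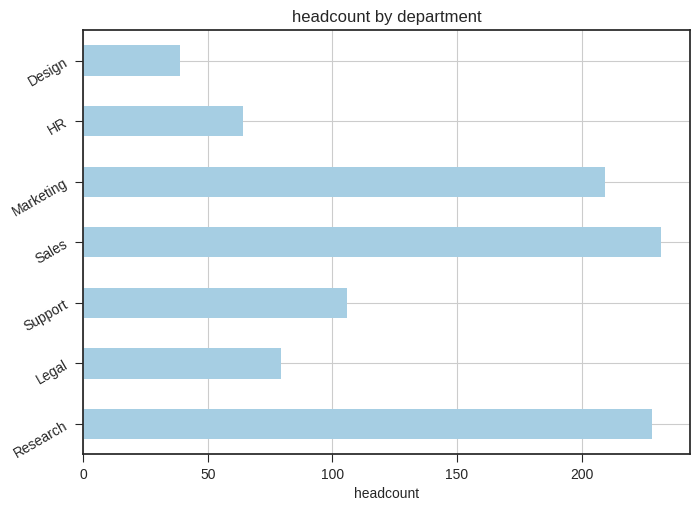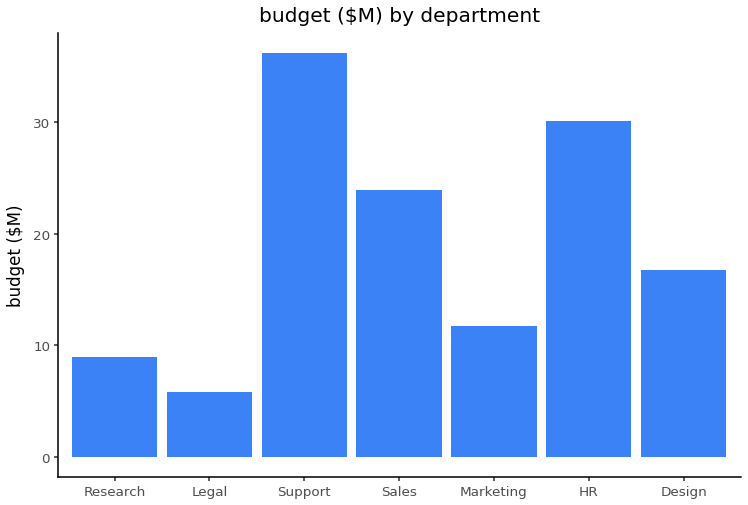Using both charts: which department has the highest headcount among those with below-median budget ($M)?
Research

Chart 2 median budget ($M) ≈ 15; below-median departments: Research, Legal, Marketing. Among those, Research has the highest headcount (≈ 225).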